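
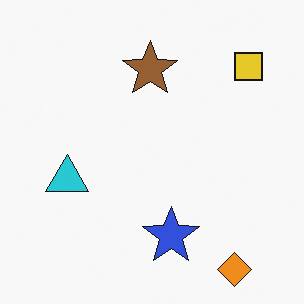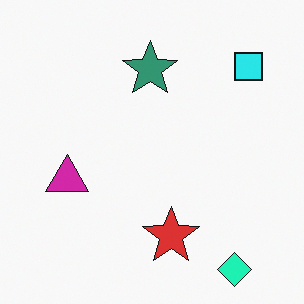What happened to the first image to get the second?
The image was hue-shifted by a moderate amount.

Every shape's color has rotated by the same amount around the hue wheel — a uniform hue shift.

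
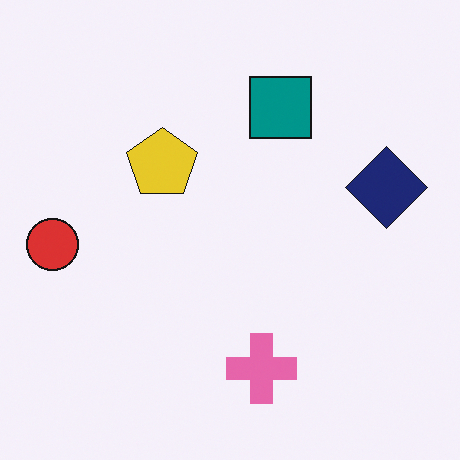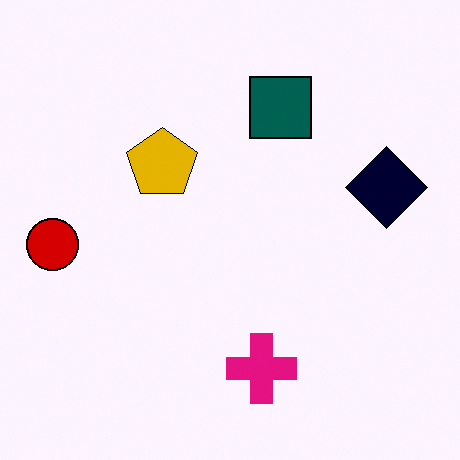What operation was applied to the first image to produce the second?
The transformation is: given much higher contrast.

Tones are pushed away from mid-grey across the whole image — a global contrast change.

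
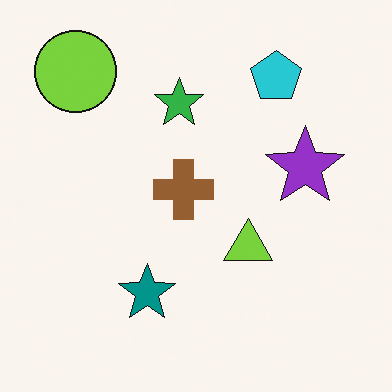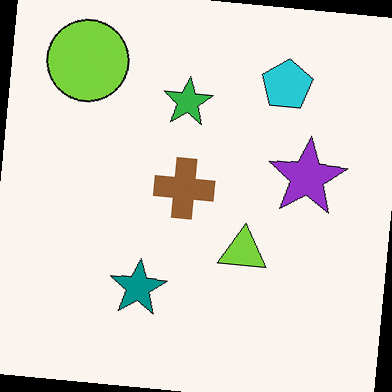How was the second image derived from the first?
This is the original image rotated clockwise by a small amount.

Every shape is tilted by the same angle and the image corners show triangular fill wedges — a whole-image rotation by a non-right angle.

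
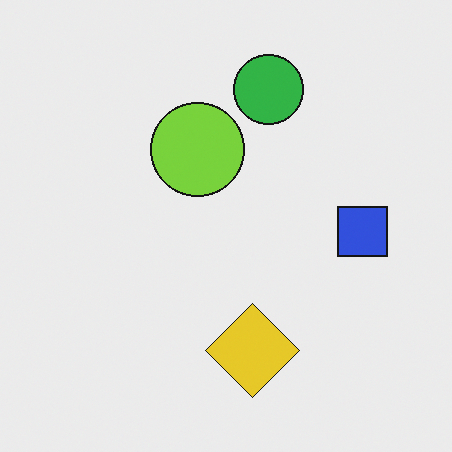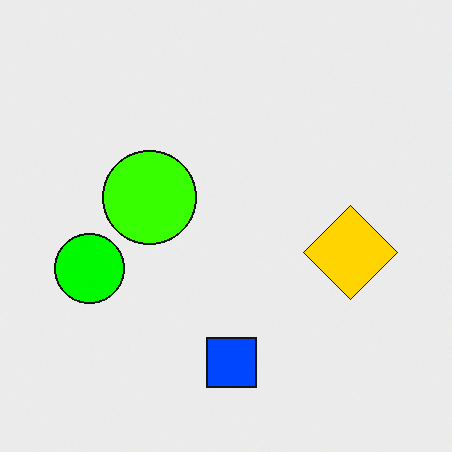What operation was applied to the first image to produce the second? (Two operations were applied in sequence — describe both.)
It was transposed (reflected across the top-left ↔ bottom-right diagonal), then made much more vivid (saturation change).

Shapes have swapped their row and column positions — what was in the top-right is now in the bottom-left — a diagonal reflection. All colors are more vivid — a global saturation change.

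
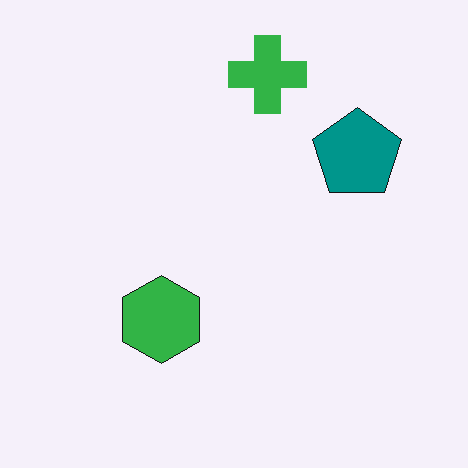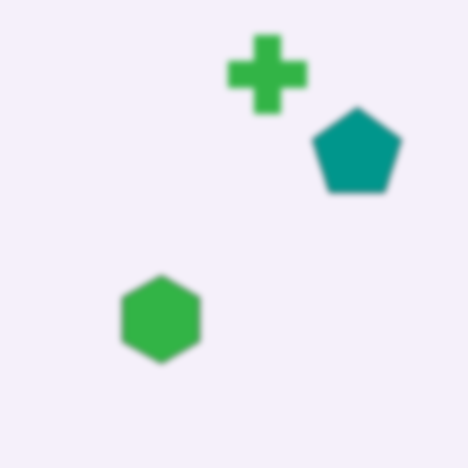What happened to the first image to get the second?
Moderately blurred.

Shape edges and outlines are uniformly softened across the whole image.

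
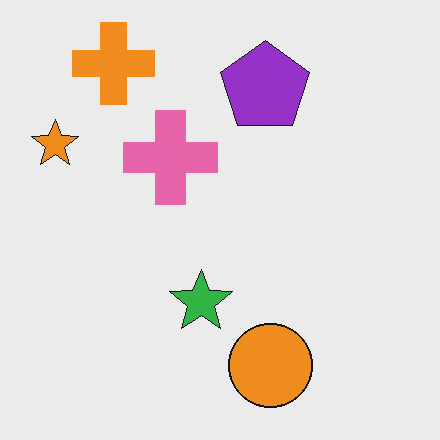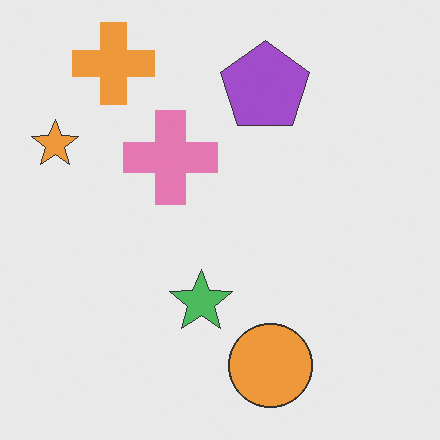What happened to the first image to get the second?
The second image is the first given slightly reduced contrast.

Tones are pushed toward mid-grey across the whole image — a global contrast change.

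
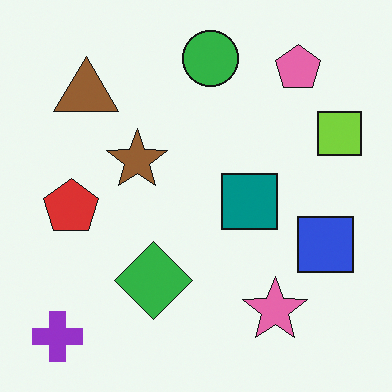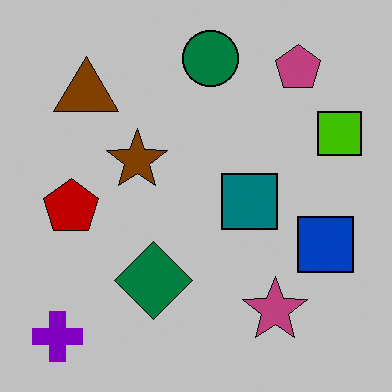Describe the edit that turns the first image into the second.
The transformation is: heavily posterized to just a handful of flat colors.

Each flat color has snapped to a coarser quantized level — most visibly, the near-white background has dropped to a flat grey.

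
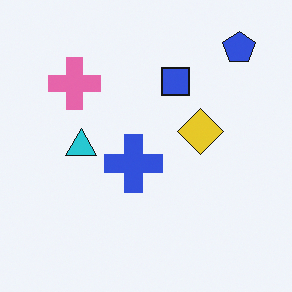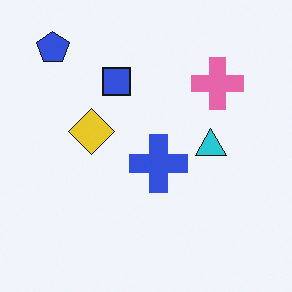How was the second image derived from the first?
Flipped horizontally (left ↔ right).

The blue pentagon is in the top-right of the first image and the top-left of the second — shapes on opposite sides of the vertical midline have swapped in a mirror flip.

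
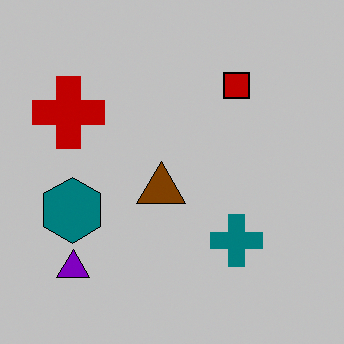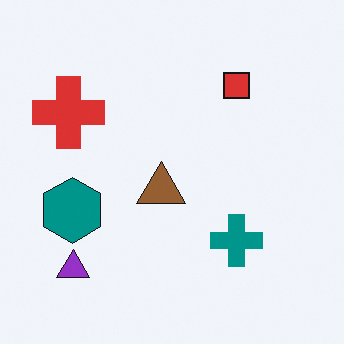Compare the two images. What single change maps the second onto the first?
It was aggressively posterized.

Each flat color has snapped to a coarser quantized level — most visibly, the near-white background has dropped to a flat grey.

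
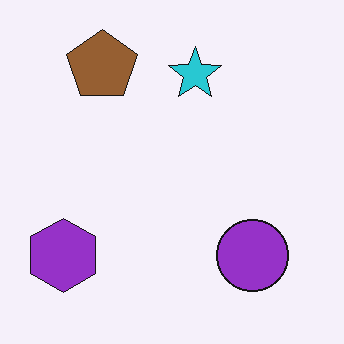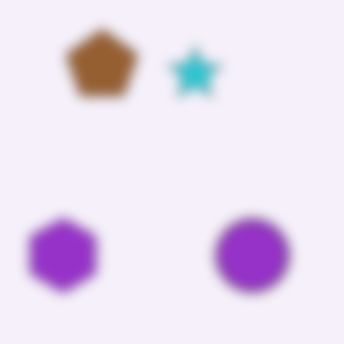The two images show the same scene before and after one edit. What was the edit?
Heavily blurred.

Shape edges and outlines are uniformly softened across the whole image.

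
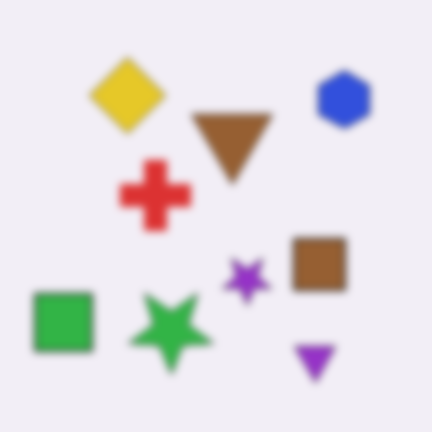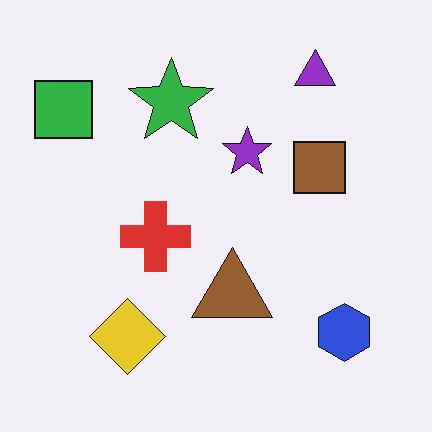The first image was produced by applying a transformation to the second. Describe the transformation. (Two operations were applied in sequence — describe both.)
The transformation is: flipped vertically (top ↔ bottom), then moderately blurred.

The purple triangle is in the top-right of the second image and the bottom-right of the first — shapes on opposite sides of the horizontal midline have swapped in a mirror flip. Shape edges and outlines are uniformly softened across the whole image.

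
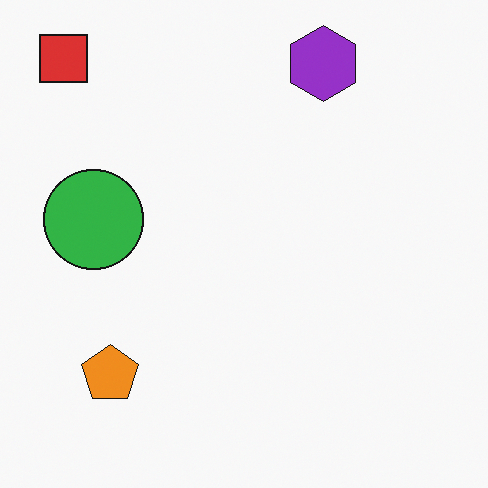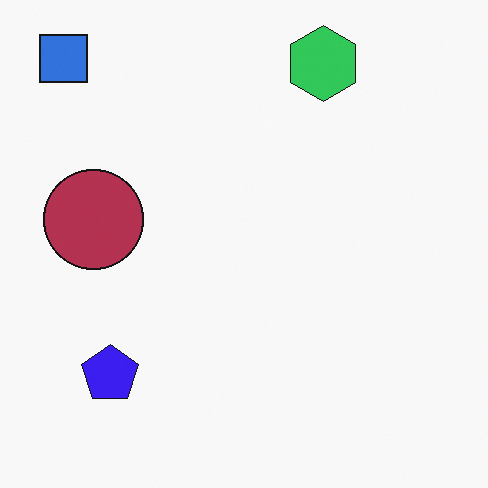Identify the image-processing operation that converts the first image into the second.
Hue-shifted through roughly half the color wheel.

Every shape's color has rotated by the same amount around the hue wheel — a uniform hue shift.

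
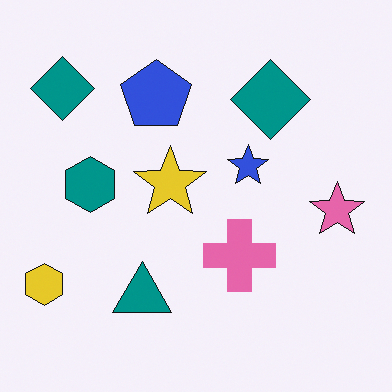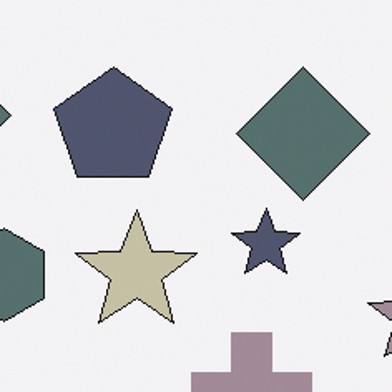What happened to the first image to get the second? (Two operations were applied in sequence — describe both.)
The second image is the first heavily desaturated, then cropped tightly and scaled back up.

All colors are more muted and greyish — a global saturation change. The visible shapes are larger and the field of view is narrower; shapes near the original edges may be partly or wholly outside the frame — a crop-and-rescale.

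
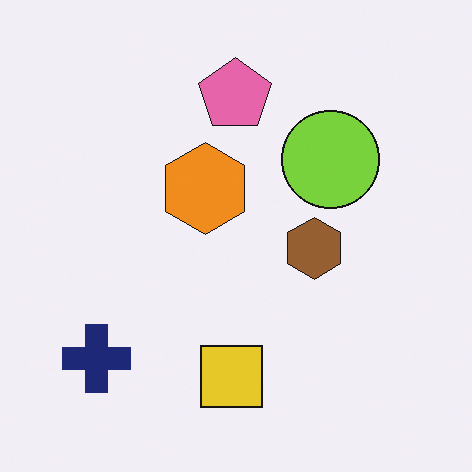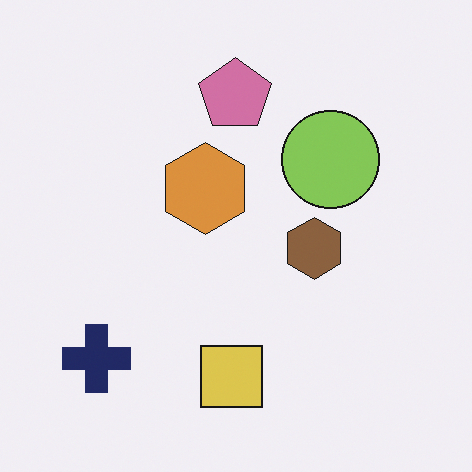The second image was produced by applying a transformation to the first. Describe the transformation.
This is the original image slightly desaturated.

All colors are more muted and greyish — a global saturation change.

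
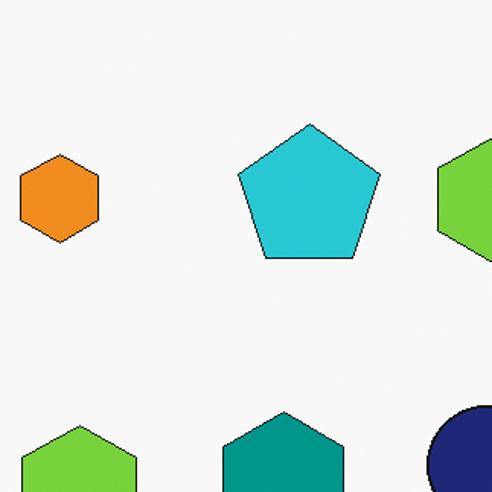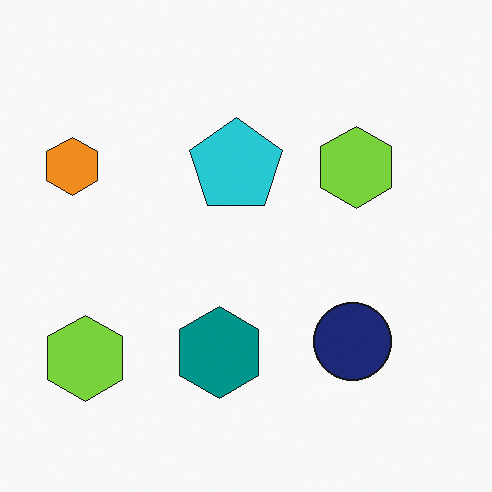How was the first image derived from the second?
It was cropped to a modestly smaller region and rescaled.

The visible shapes are larger and the field of view is narrower; shapes near the original edges may be partly or wholly outside the frame — a crop-and-rescale.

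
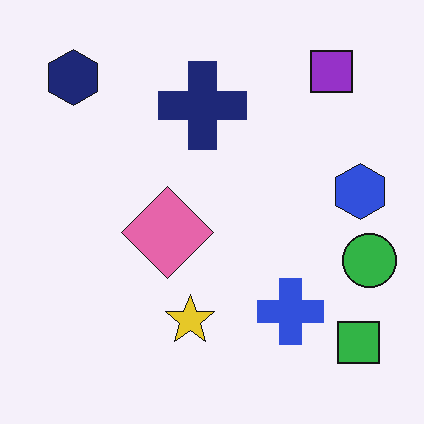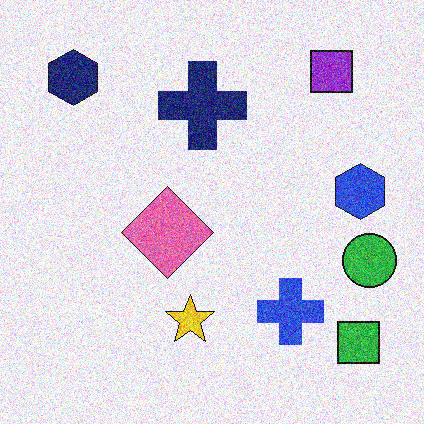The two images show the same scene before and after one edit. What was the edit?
This is the original image degraded with heavy additive noise.

Random speckle covers the whole image, including the flat background.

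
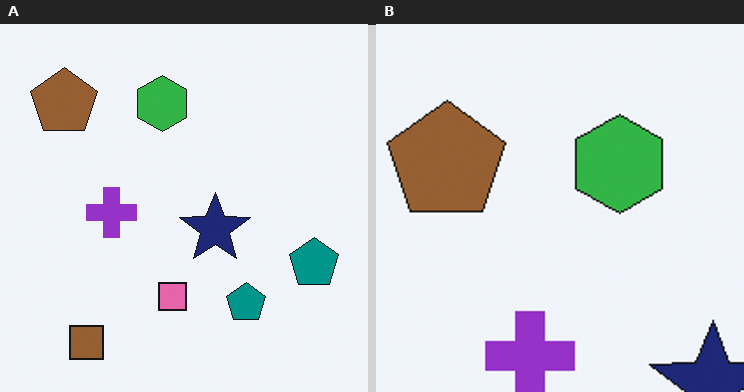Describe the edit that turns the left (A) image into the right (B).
Cropped tightly and scaled back up.

The visible shapes are larger and the field of view is narrower; shapes near the original edges may be partly or wholly outside the frame — a crop-and-rescale.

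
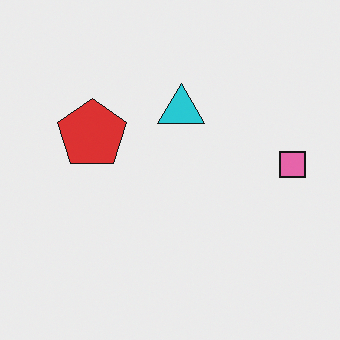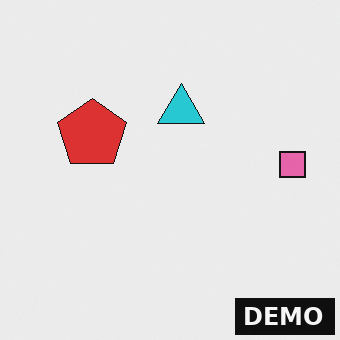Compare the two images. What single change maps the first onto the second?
The transformation is: watermarked with the text "DEMO" in the lower-right corner.

A dark label reading "DEMO" appears in the lower-right corner.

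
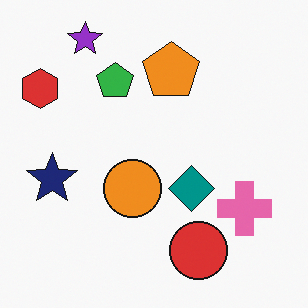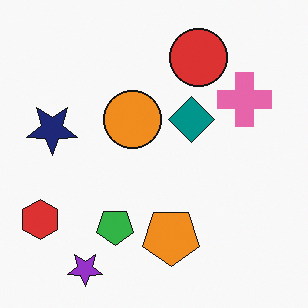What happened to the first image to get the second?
It was flipped vertically (top ↔ bottom).

The purple star is in the top-left of the first image and the bottom-left of the second — shapes on opposite sides of the horizontal midline have swapped in a mirror flip.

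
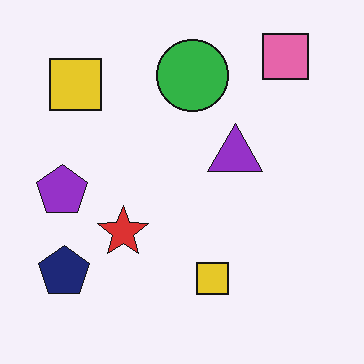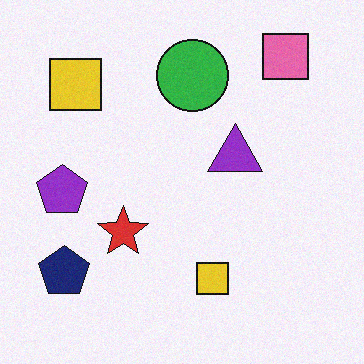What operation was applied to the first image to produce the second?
The transformation is: degraded with subtle gaussian noise.

Random speckle covers the whole image, including the flat background.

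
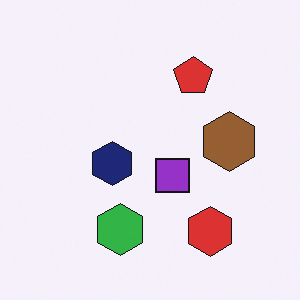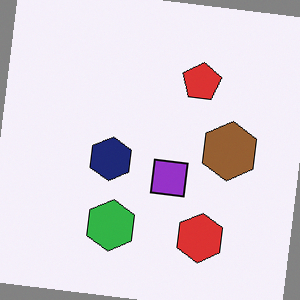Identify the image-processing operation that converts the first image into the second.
The second image is the first rotated clockwise by a small amount.

Every shape is tilted by the same angle and the image corners show triangular fill wedges — a whole-image rotation by a non-right angle.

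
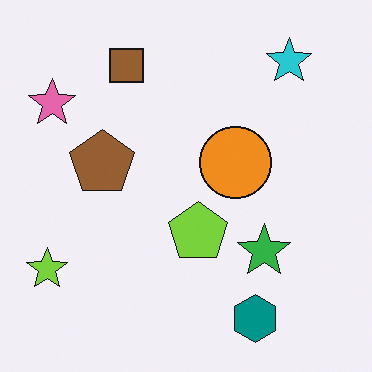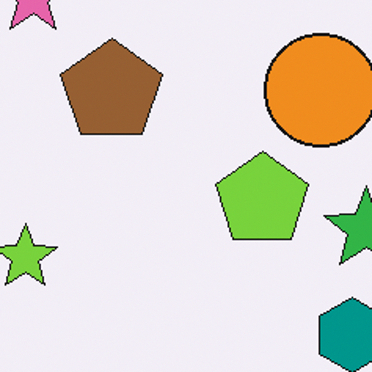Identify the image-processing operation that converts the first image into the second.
Cropped slightly and scaled back up.

The visible shapes are larger and the field of view is narrower; shapes near the original edges may be partly or wholly outside the frame — a crop-and-rescale.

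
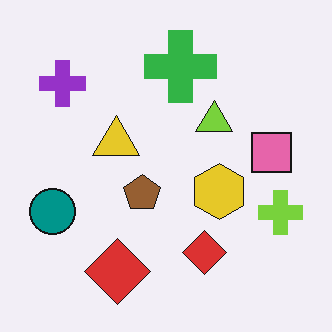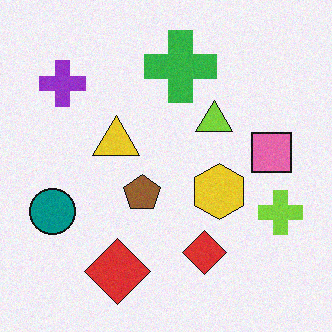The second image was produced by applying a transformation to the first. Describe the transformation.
Degraded with subtle gaussian noise.

Random speckle covers the whole image, including the flat background.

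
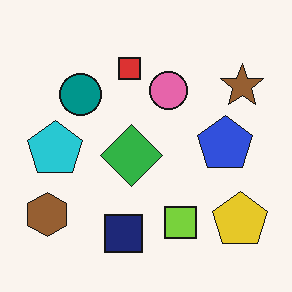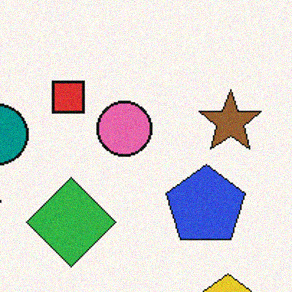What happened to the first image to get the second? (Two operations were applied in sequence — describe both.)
The transformation is: cropped slightly and scaled back up, then degraded with subtle gaussian noise.

The visible shapes are larger and the field of view is narrower; shapes near the original edges may be partly or wholly outside the frame — a crop-and-rescale. Random speckle covers the whole image, including the flat background.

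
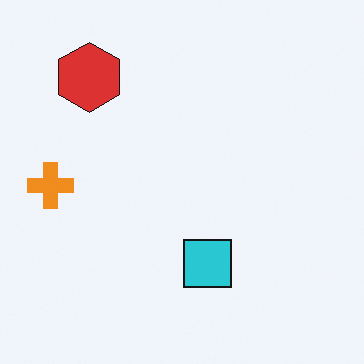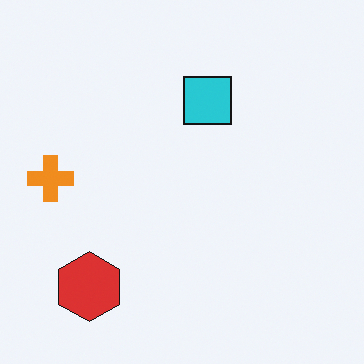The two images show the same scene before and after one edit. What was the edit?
The image was flipped vertically (top ↔ bottom).

The red hexagon is in the top-left of the first image and the bottom-left of the second — shapes on opposite sides of the horizontal midline have swapped in a mirror flip.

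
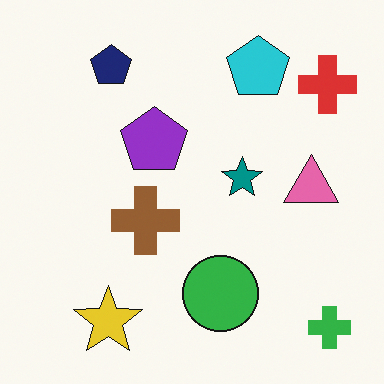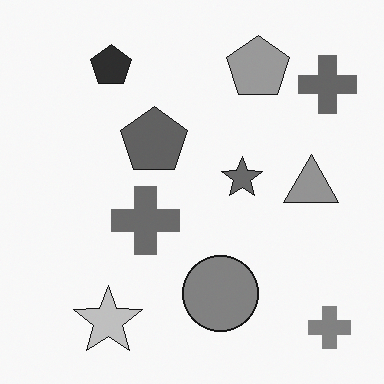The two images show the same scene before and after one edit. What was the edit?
This is the original image converted to grayscale.

All color is removed — every shape is now a shade of grey.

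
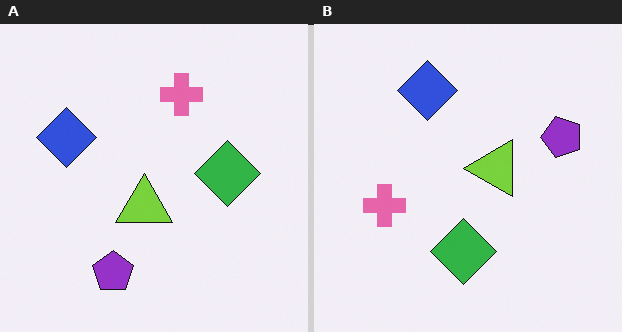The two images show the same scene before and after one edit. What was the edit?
The transformation is: transposed (reflected across the top-left ↔ bottom-right diagonal).

Shapes have swapped their row and column positions — what was in the top-right is now in the bottom-left — a diagonal reflection.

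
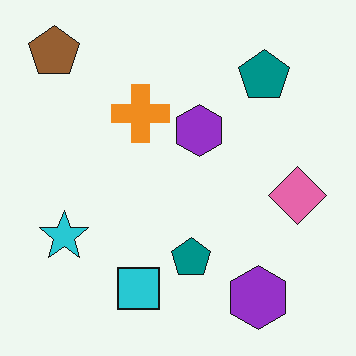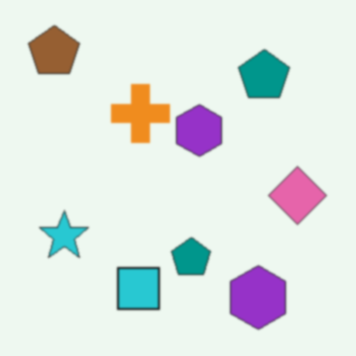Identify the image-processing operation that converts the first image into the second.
It was lightly blurred.

Shape edges and outlines are uniformly softened across the whole image.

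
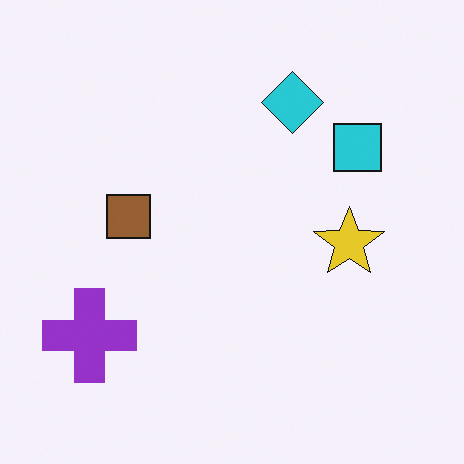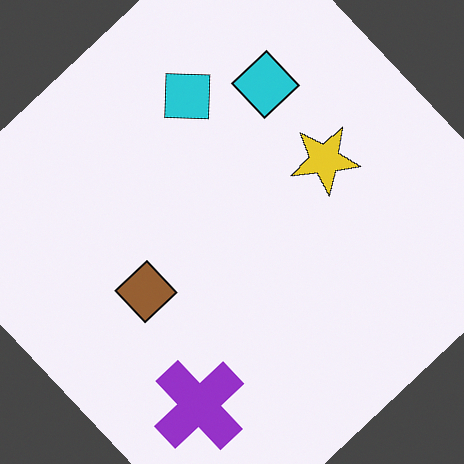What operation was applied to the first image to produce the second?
The second image is the first rotated counter-clockwise by a large amount — several tens of degrees.

Every shape is tilted by the same angle and the image corners show triangular fill wedges — a whole-image rotation by a non-right angle.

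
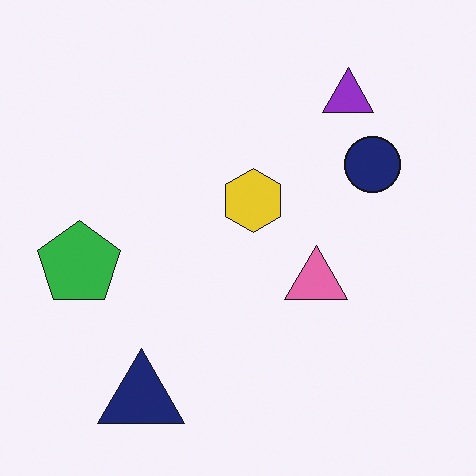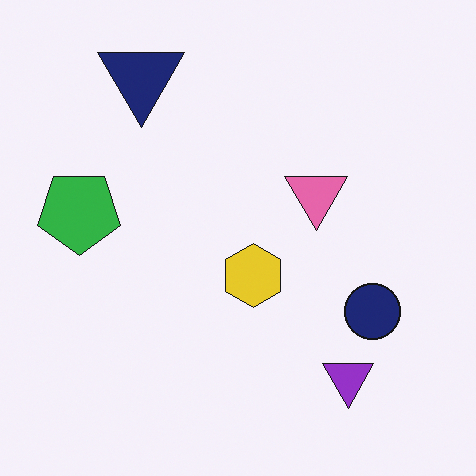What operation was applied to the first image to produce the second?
It was flipped vertically (top ↔ bottom).

The navy triangle is in the bottom-left of the first image and the top-left of the second — shapes on opposite sides of the horizontal midline have swapped in a mirror flip.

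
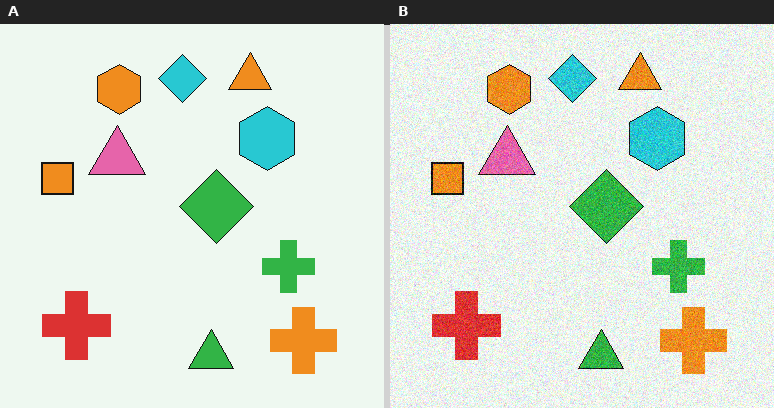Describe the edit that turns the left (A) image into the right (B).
It was degraded with moderate additive noise.

Random speckle covers the whole image, including the flat background.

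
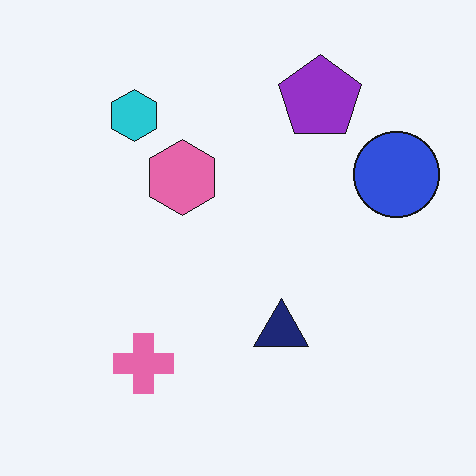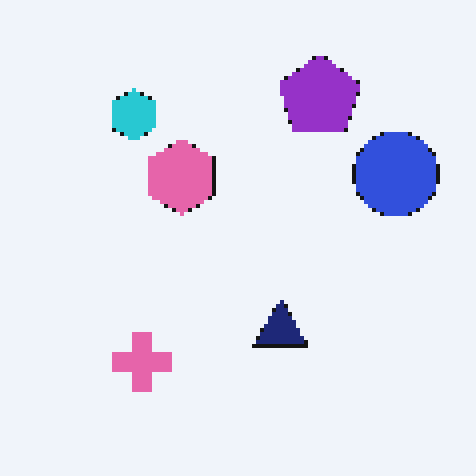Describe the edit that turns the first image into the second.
The image was lightly pixelated (a mild mosaic effect).

Shapes are reduced to large square blocks; fine edges and outlines are lost — a downscale-then-upscale (mosaic) effect.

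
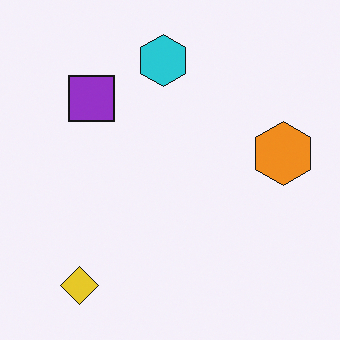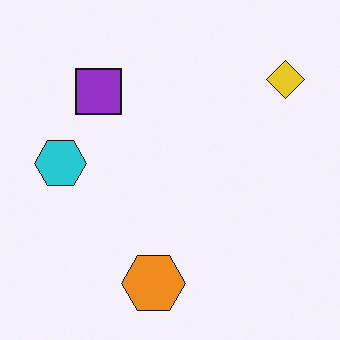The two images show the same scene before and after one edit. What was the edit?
Transposed (reflected across the top-left ↔ bottom-right diagonal).

Shapes have swapped their row and column positions — what was in the top-right is now in the bottom-left — a diagonal reflection.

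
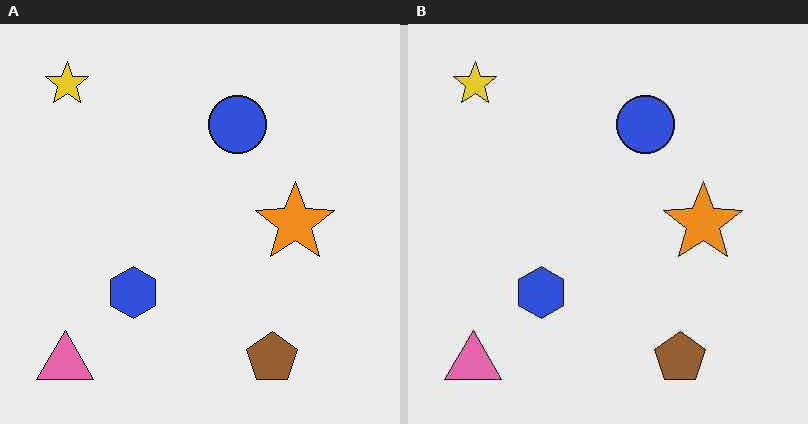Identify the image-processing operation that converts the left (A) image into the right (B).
This is the original image JPEG-compressed with visible artifacts.

Blocky 8×8 compression artifacts appear around shape edges and the flat background shows ringing — characteristic JPEG degradation.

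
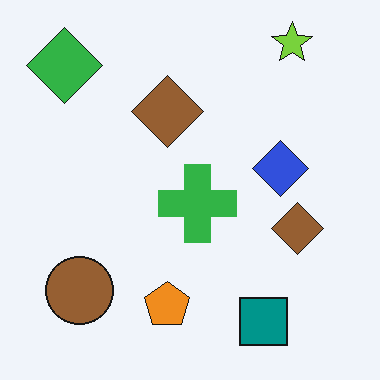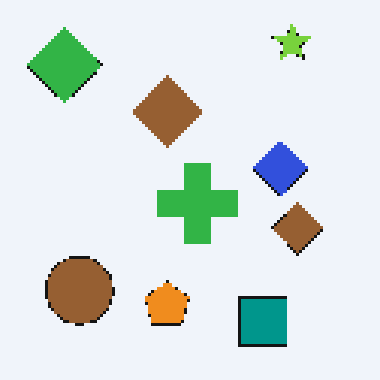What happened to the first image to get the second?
It was mildly pixelated.

Shapes are reduced to large square blocks; fine edges and outlines are lost — a downscale-then-upscale (mosaic) effect.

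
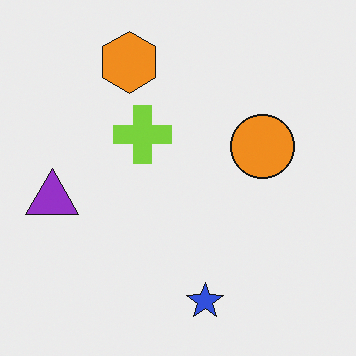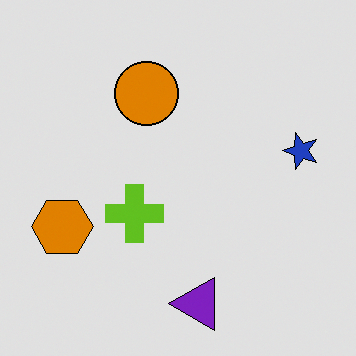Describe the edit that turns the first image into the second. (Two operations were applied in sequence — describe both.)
The second image is the first rotated 90° counter-clockwise, then moderately posterized.

The purple triangle sits in the left of the first image and the bottom of the second — consistent with a whole-image 90° counter-clockwise rotation. Each flat color has snapped to a coarser quantized level — most visibly, the near-white background has dropped to a flat grey.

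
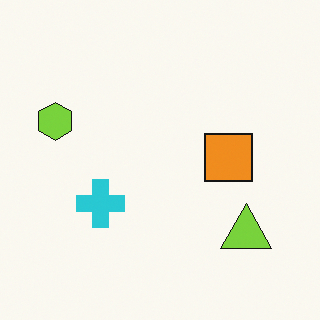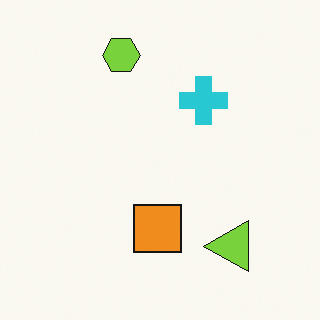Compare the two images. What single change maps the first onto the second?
The image was transposed (reflected across the top-left ↔ bottom-right diagonal).

Shapes have swapped their row and column positions — what was in the top-right is now in the bottom-left — a diagonal reflection.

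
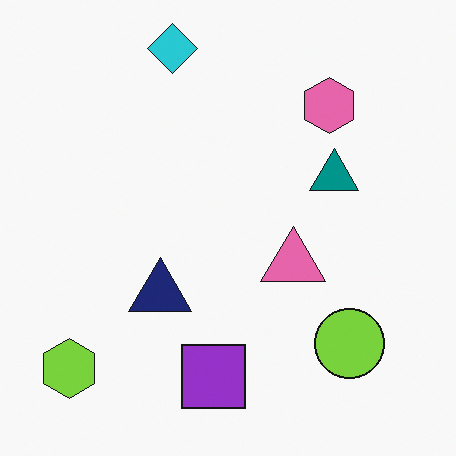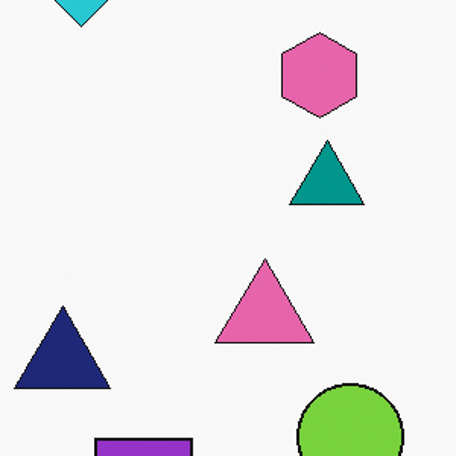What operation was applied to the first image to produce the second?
Cropped slightly and scaled back up.

The visible shapes are larger and the field of view is narrower; shapes near the original edges may be partly or wholly outside the frame — a crop-and-rescale.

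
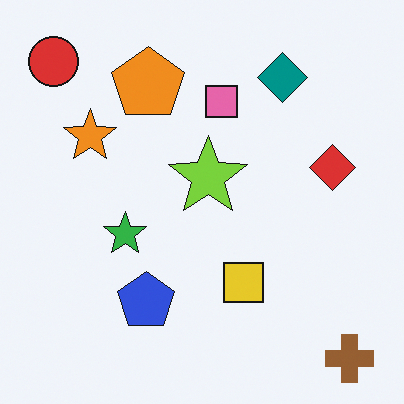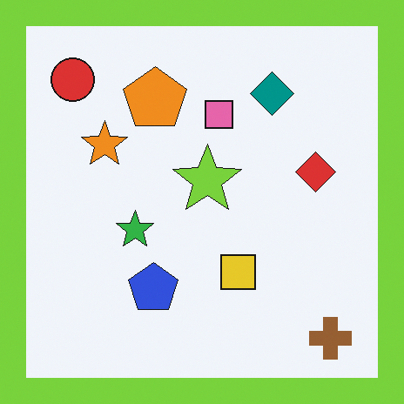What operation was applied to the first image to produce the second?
The image was framed with a lime border.

A solid lime frame runs around the edge of the second image, with the content slightly shrunk inside it.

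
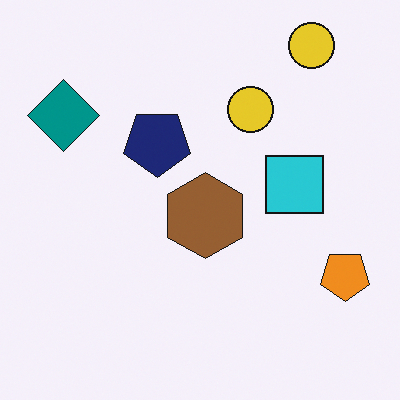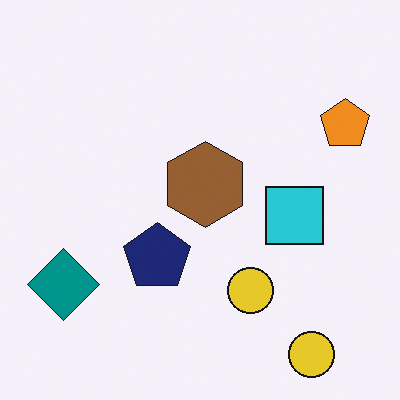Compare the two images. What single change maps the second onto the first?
This is the original image flipped vertically (top ↔ bottom).

The teal diamond is in the bottom-left of the second image and the top-left of the first — shapes on opposite sides of the horizontal midline have swapped in a mirror flip.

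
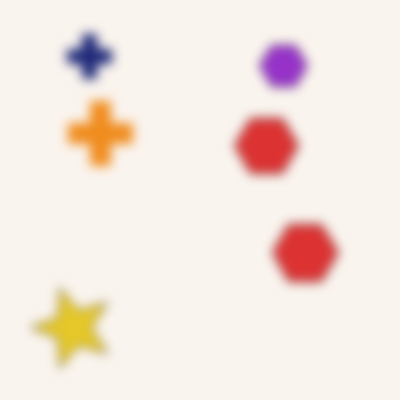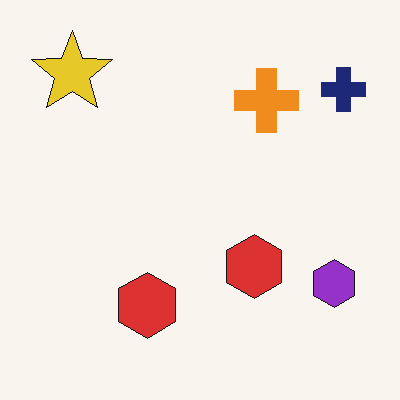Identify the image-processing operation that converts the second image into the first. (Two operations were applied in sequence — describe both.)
The first image is the second rotated 90° counter-clockwise, then heavily blurred.

The navy cross sits in the top-right of the second image and the top-left of the first — consistent with a whole-image 90° counter-clockwise rotation. Shape edges and outlines are uniformly softened across the whole image.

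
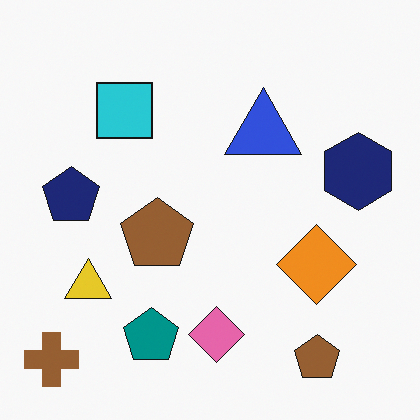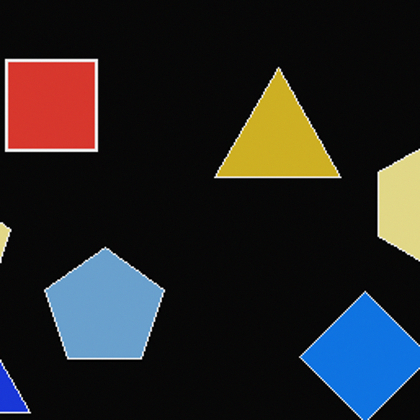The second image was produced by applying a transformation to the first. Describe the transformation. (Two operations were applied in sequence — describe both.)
This is the original image cropped to a noticeably smaller region and rescaled, then color-inverted (negative).

The visible shapes are larger and the field of view is narrower; shapes near the original edges may be partly or wholly outside the frame — a crop-and-rescale. The light background has become dark and every shape's color is its complement — a photographic negative.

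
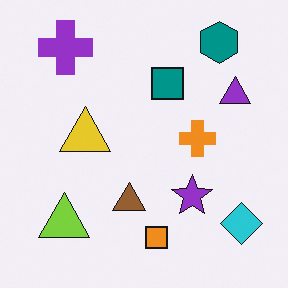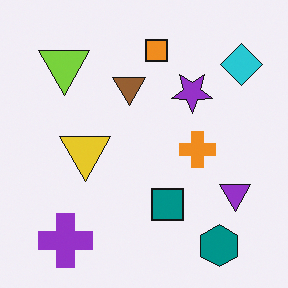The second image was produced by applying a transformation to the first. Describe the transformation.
The image was flipped vertically (top ↔ bottom).

The teal hexagon is in the top-right of the first image and the bottom-right of the second — shapes on opposite sides of the horizontal midline have swapped in a mirror flip.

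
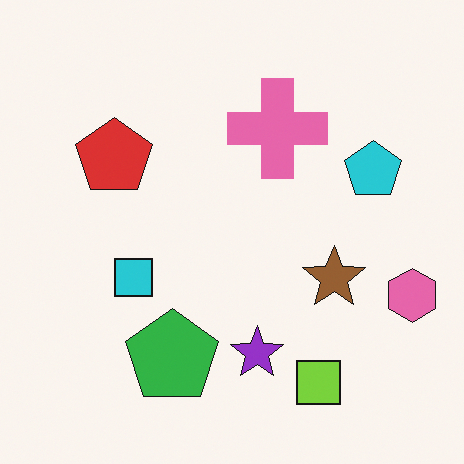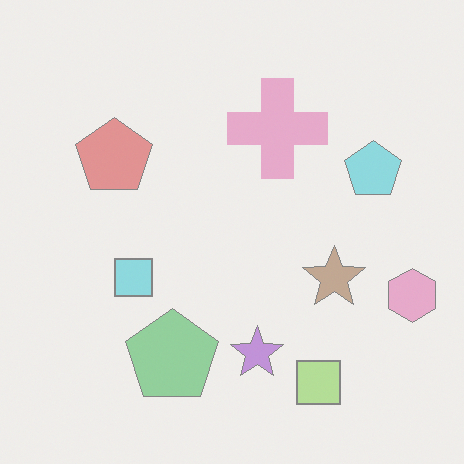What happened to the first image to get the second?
The second image is the first washed out (contrast reduced).

Tones are pushed toward mid-grey across the whole image — a global contrast change.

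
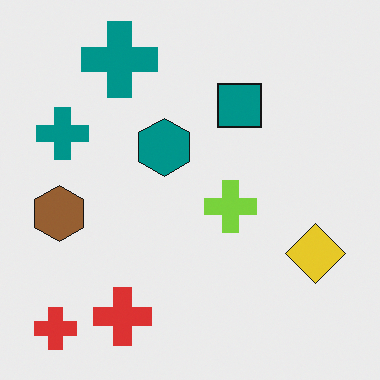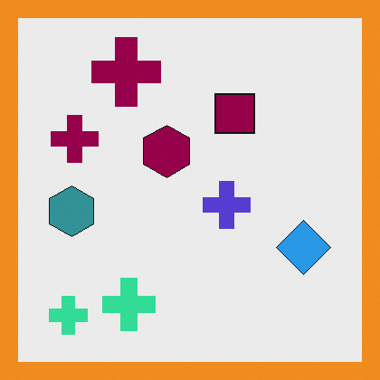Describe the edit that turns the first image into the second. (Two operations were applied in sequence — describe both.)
The transformation is: hue-shifted by a moderate amount, then framed with a orange border.

Every shape's color has rotated by the same amount around the hue wheel — a uniform hue shift. A solid orange frame runs around the edge of the second image, with the content slightly shrunk inside it.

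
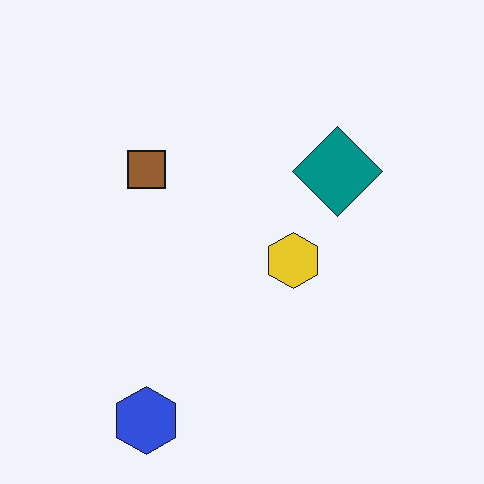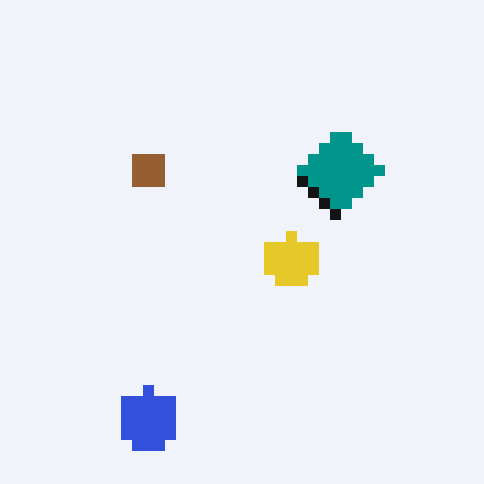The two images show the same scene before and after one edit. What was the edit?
This is the original image coarsely pixelated.

Shapes are reduced to large square blocks; fine edges and outlines are lost — a downscale-then-upscale (mosaic) effect.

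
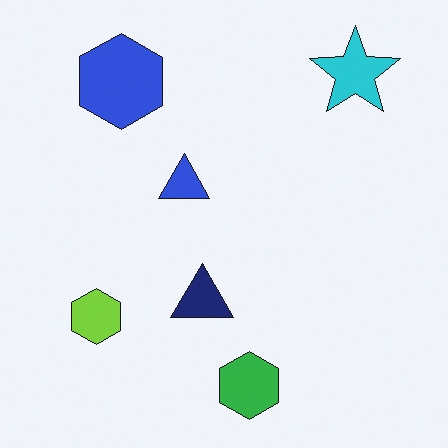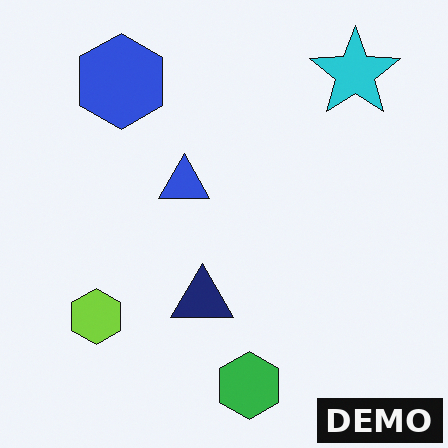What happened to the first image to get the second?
The second image is the first watermarked with the text "DEMO" in the lower-right corner.

A dark label reading "DEMO" appears in the lower-right corner.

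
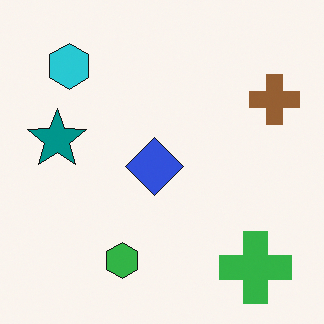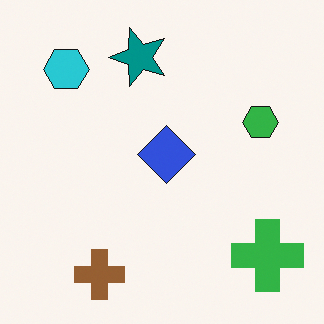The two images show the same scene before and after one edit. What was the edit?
This is the original image transposed (reflected across the top-left ↔ bottom-right diagonal).

Shapes have swapped their row and column positions — what was in the top-right is now in the bottom-left — a diagonal reflection.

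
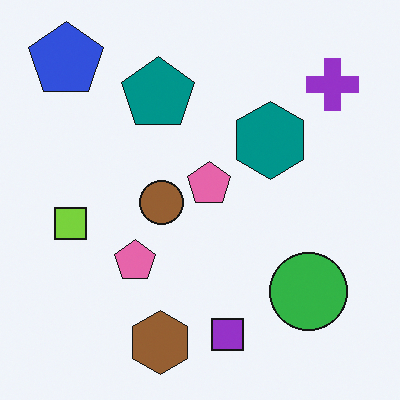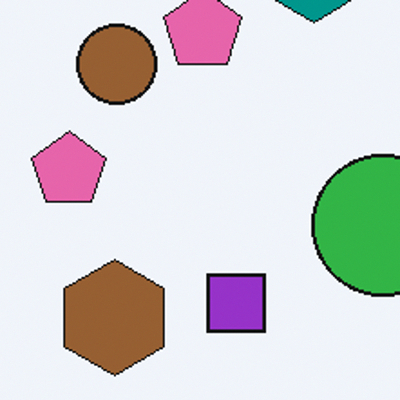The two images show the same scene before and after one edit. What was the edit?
The second image is the first cropped to a noticeably smaller region and rescaled.

The visible shapes are larger and the field of view is narrower; shapes near the original edges may be partly or wholly outside the frame — a crop-and-rescale.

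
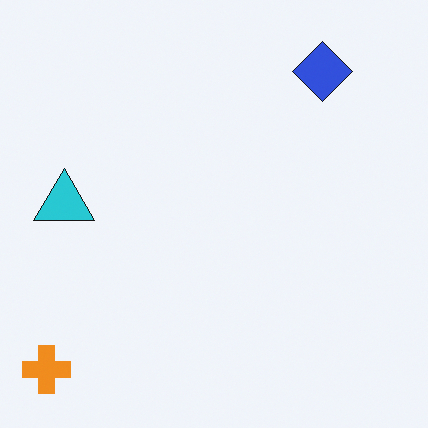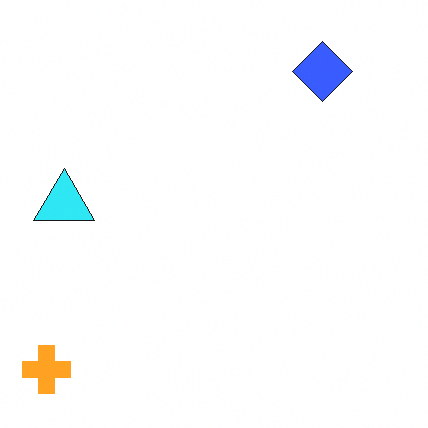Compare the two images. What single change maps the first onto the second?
The transformation is: brightened a little.

Every pixel — background and shapes alike — is uniformly brightened.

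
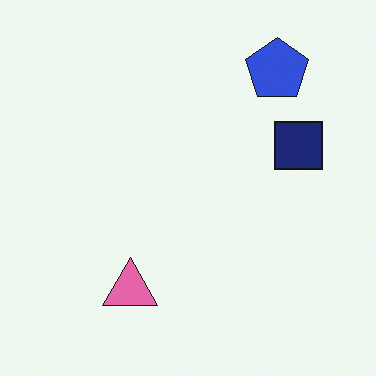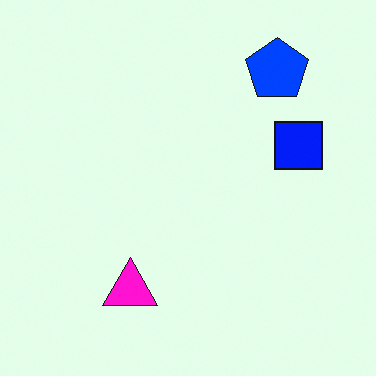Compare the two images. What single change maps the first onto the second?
Made much more vivid (saturation change).

All colors are more vivid — a global saturation change.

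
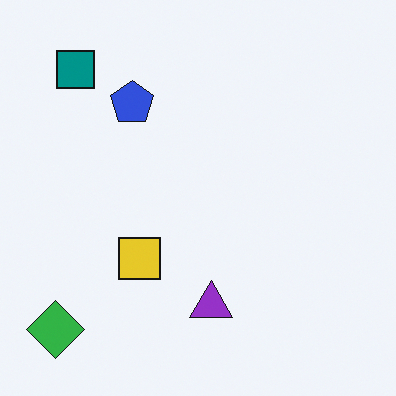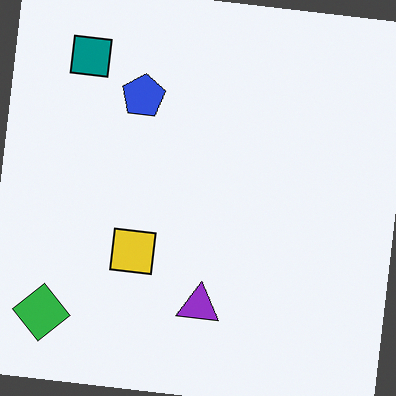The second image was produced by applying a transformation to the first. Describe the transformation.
The transformation is: rotated clockwise by a few degrees.

Every shape is tilted by the same angle and the image corners show triangular fill wedges — a whole-image rotation by a non-right angle.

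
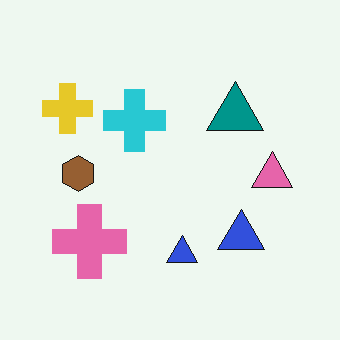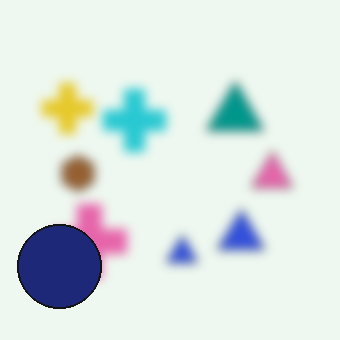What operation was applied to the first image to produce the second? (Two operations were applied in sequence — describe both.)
This is the original image strongly gaussian-blurred, then overlaid with an additional navy circle.

Shape edges and outlines are uniformly softened across the whole image. A navy circle appears in the second image that is absent from the first.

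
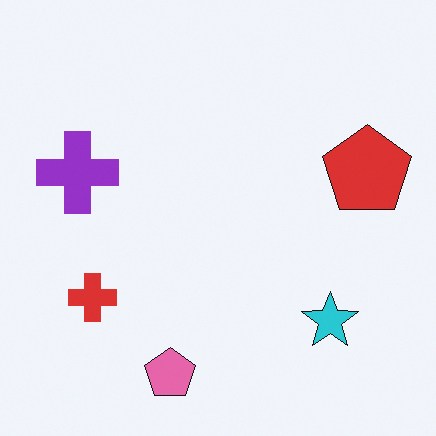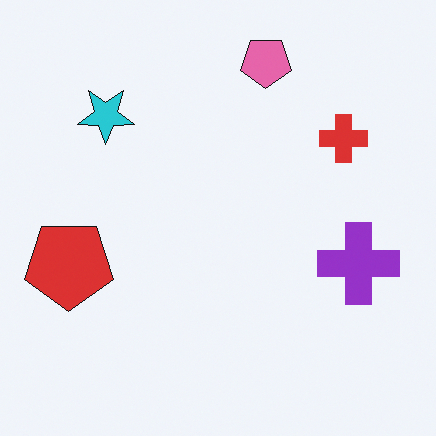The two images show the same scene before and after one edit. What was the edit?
The transformation is: rotated 180°.

The pink pentagon sits in the bottom of the first image and the top of the second — consistent with a whole-image 180° rotation.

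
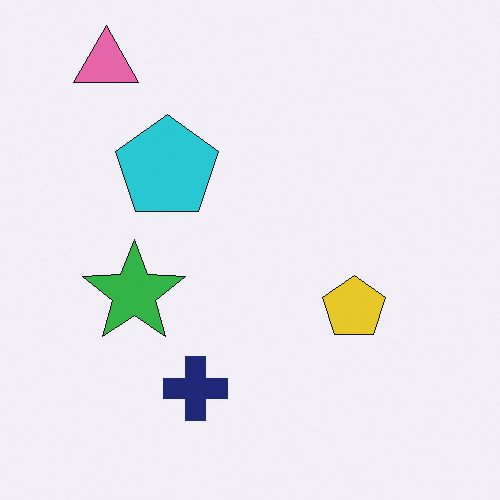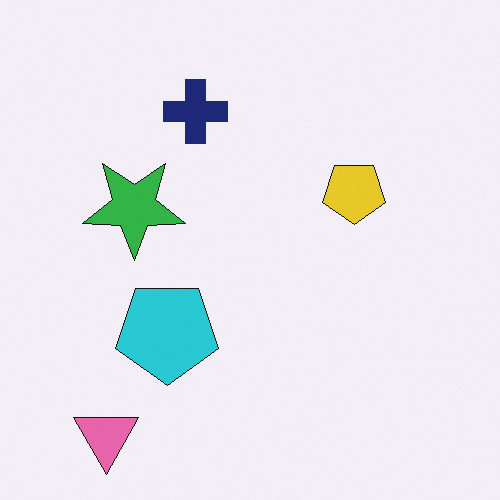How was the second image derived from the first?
Flipped vertically (top ↔ bottom).

The pink triangle is in the top-left of the first image and the bottom-left of the second — shapes on opposite sides of the horizontal midline have swapped in a mirror flip.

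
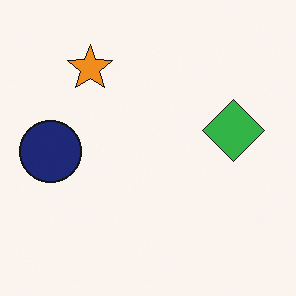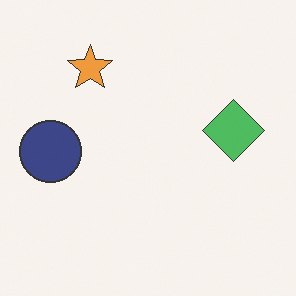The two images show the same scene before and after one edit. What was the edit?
Given slightly reduced contrast.

Tones are pushed toward mid-grey across the whole image — a global contrast change.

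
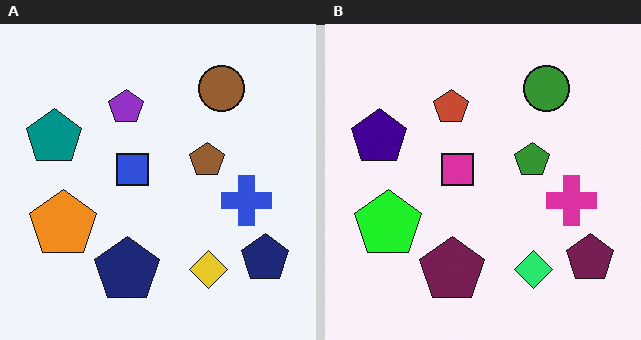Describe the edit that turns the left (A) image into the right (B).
The right (B) image is the left (A) hue-shifted through roughly a third of the color wheel.

Every shape's color has rotated by the same amount around the hue wheel — a uniform hue shift.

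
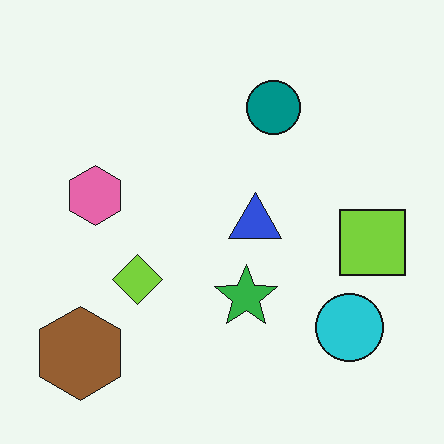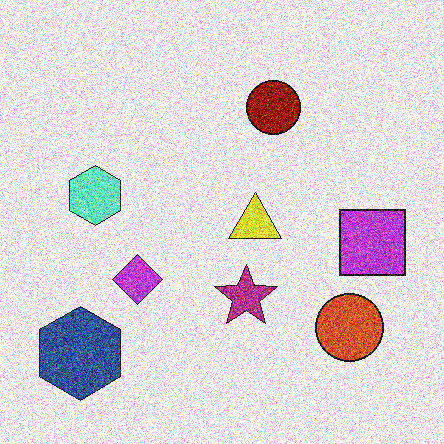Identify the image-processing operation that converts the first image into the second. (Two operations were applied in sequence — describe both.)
It was hue-shifted by a large amount, then degraded with heavy additive noise.

Every shape's color has rotated by the same amount around the hue wheel — a uniform hue shift. Random speckle covers the whole image, including the flat background.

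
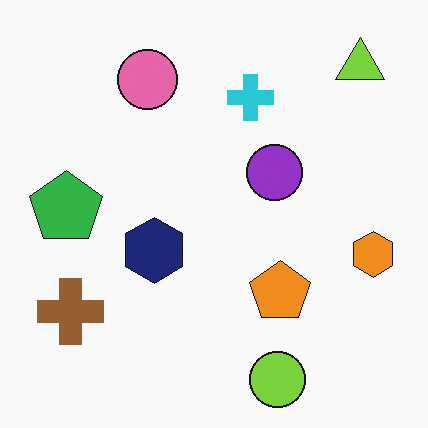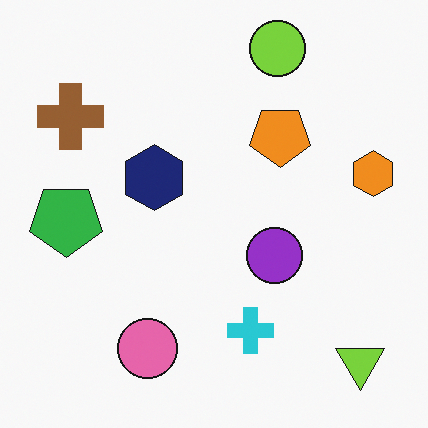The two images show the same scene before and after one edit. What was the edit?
This is the original image flipped vertically (top ↔ bottom).

The lime circle is in the bottom of the first image and the top of the second — shapes on opposite sides of the horizontal midline have swapped in a mirror flip.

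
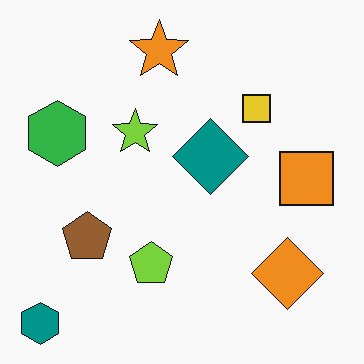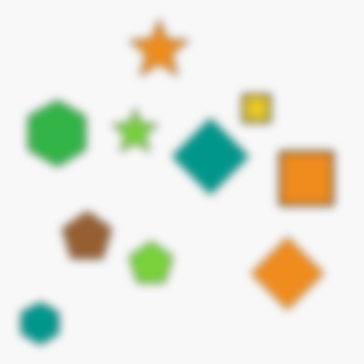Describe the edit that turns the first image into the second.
This is the original image noticeably gaussian-blurred.

Shape edges and outlines are uniformly softened across the whole image.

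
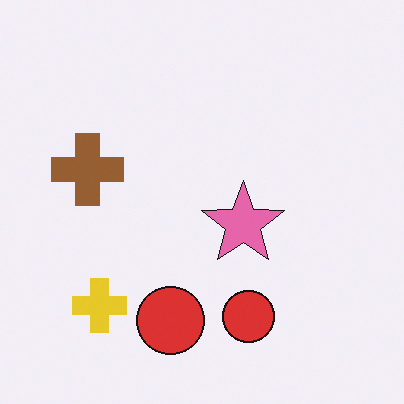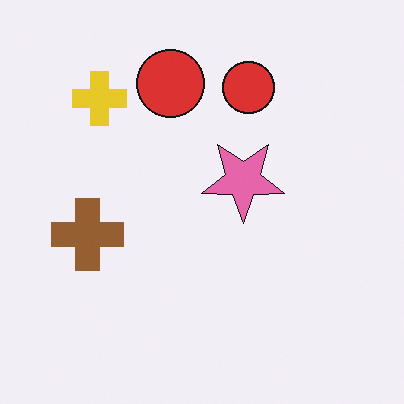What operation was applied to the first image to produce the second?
It was flipped vertically (top ↔ bottom).

The yellow cross is in the bottom-left of the first image and the top-left of the second — shapes on opposite sides of the horizontal midline have swapped in a mirror flip.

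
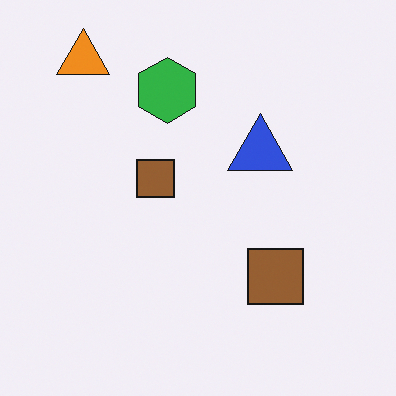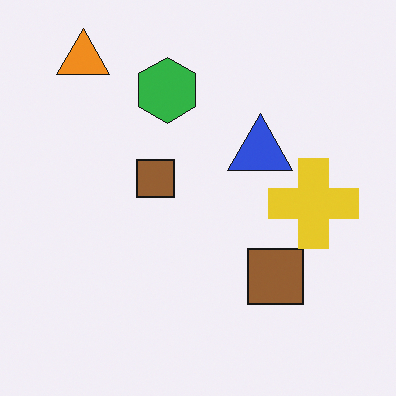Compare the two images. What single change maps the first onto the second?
It was overlaid with an additional yellow cross.

A yellow cross appears in the second image that is absent from the first.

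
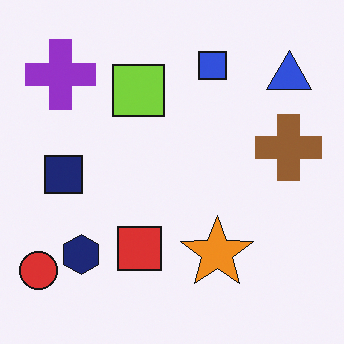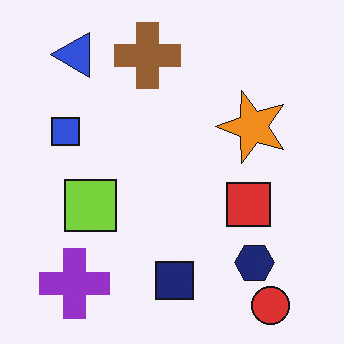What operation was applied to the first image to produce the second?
This is the original image rotated 90° counter-clockwise.

The red circle sits in the bottom-left of the first image and the bottom-right of the second — consistent with a whole-image 90° counter-clockwise rotation.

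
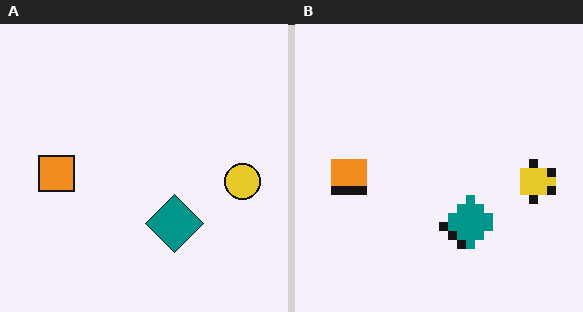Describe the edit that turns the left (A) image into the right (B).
Coarsely pixelated.

Shapes are reduced to large square blocks; fine edges and outlines are lost — a downscale-then-upscale (mosaic) effect.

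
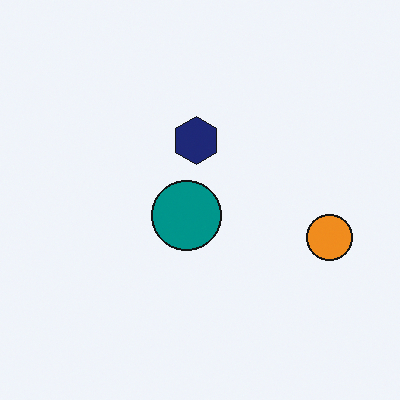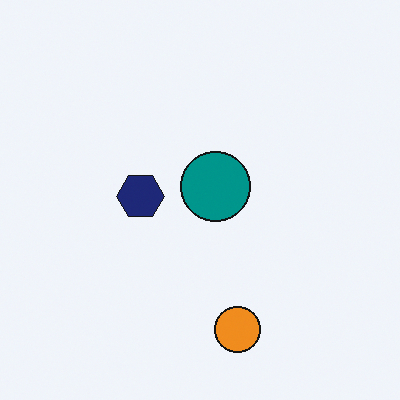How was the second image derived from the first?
This is the original image transposed (reflected across the top-left ↔ bottom-right diagonal).

Shapes have swapped their row and column positions — what was in the top-right is now in the bottom-left — a diagonal reflection.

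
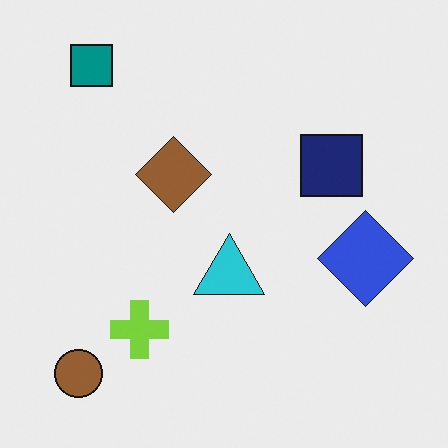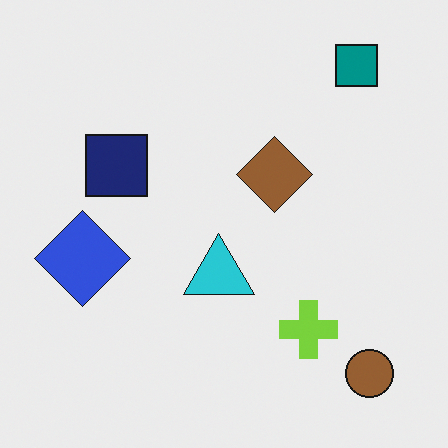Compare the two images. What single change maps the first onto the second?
This is the original image flipped horizontally (left ↔ right).

The brown circle is in the bottom-left of the first image and the bottom-right of the second — shapes on opposite sides of the vertical midline have swapped in a mirror flip.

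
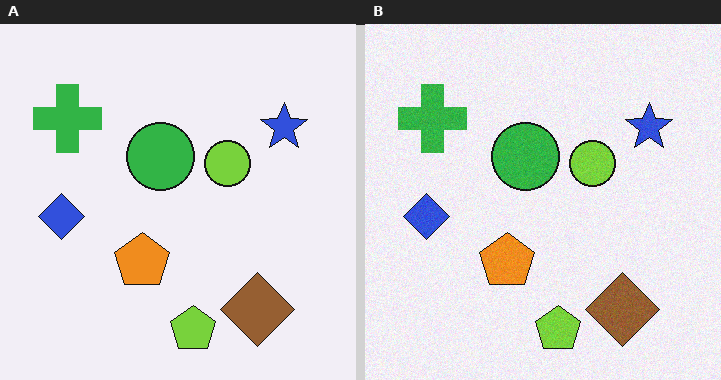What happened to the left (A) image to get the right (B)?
The transformation is: degraded with subtle gaussian noise.

Random speckle covers the whole image, including the flat background.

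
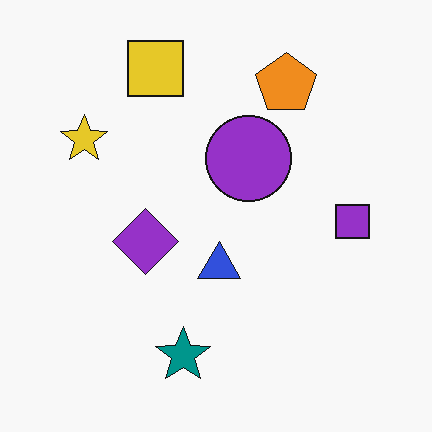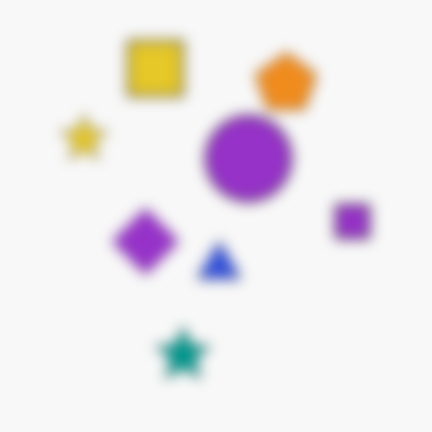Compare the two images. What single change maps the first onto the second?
The image was heavily blurred.

Shape edges and outlines are uniformly softened across the whole image.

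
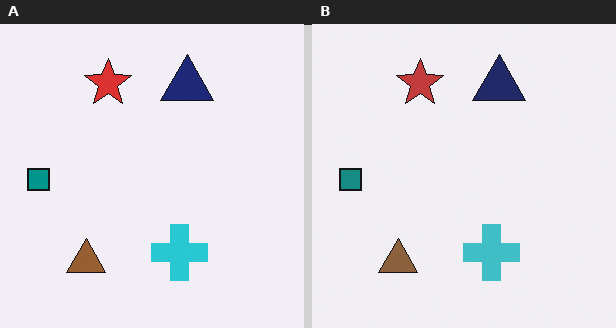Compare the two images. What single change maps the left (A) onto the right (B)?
The transformation is: slightly desaturated.

All colors are more muted and greyish — a global saturation change.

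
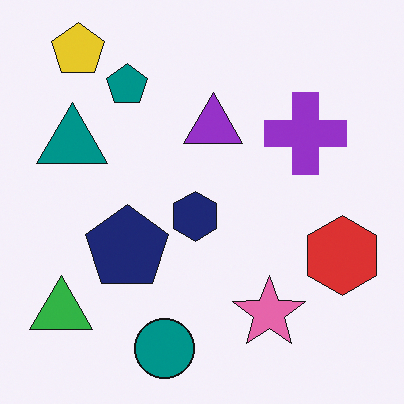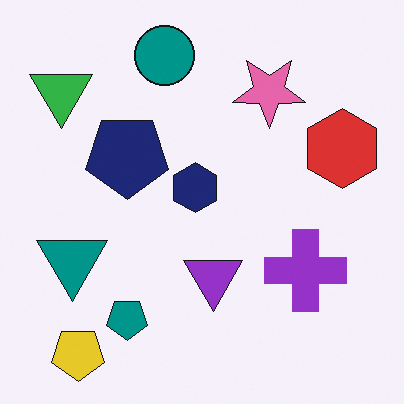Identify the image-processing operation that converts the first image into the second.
It was flipped vertically (top ↔ bottom).

The yellow pentagon is in the top-left of the first image and the bottom-left of the second — shapes on opposite sides of the horizontal midline have swapped in a mirror flip.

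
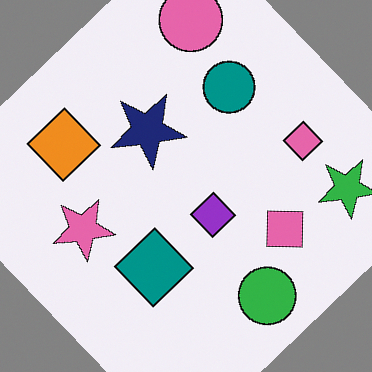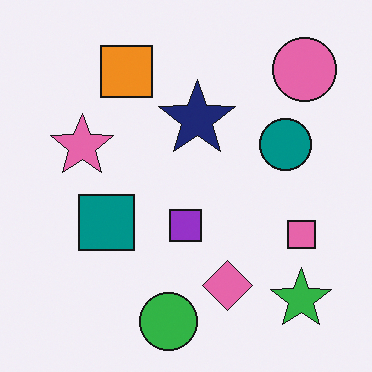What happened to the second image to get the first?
Rotated counter-clockwise by a large amount — several tens of degrees.

Every shape is tilted by the same angle and the image corners show triangular fill wedges — a whole-image rotation by a non-right angle.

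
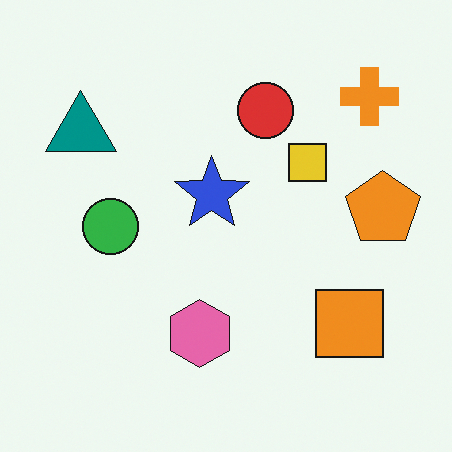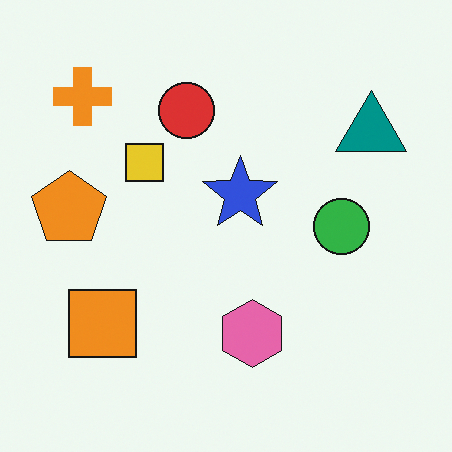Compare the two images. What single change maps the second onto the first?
Flipped horizontally (left ↔ right).

The orange pentagon is in the left of the second image and the right of the first — shapes on opposite sides of the vertical midline have swapped in a mirror flip.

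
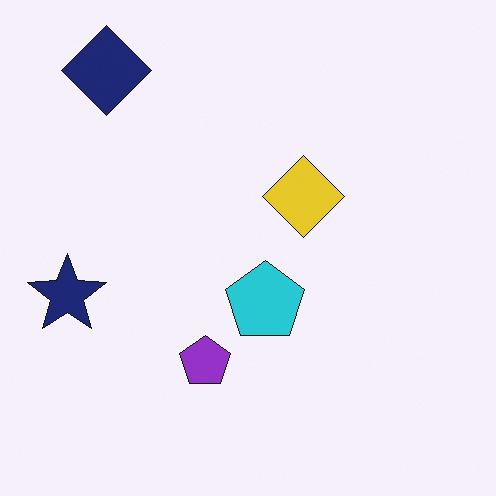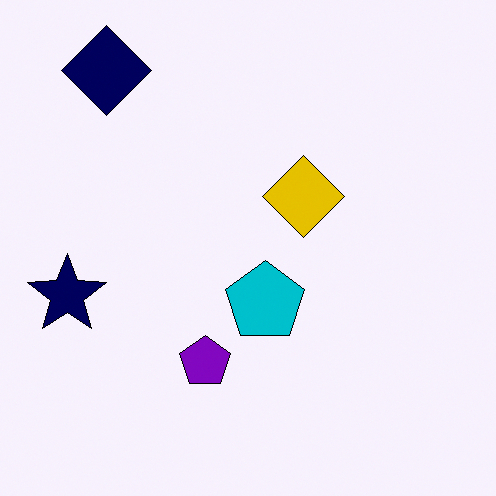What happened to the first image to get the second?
The second image is the first given slightly increased contrast.

Tones are pushed away from mid-grey across the whole image — a global contrast change.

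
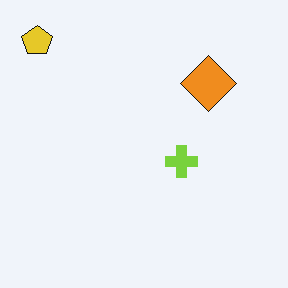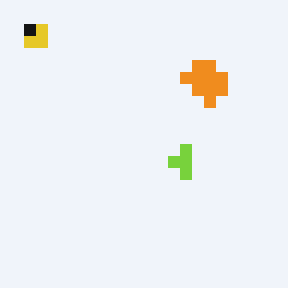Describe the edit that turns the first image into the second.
This is the original image coarsely pixelated.

Shapes are reduced to large square blocks; fine edges and outlines are lost — a downscale-then-upscale (mosaic) effect.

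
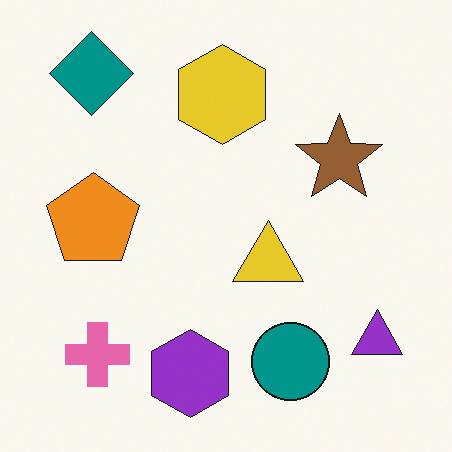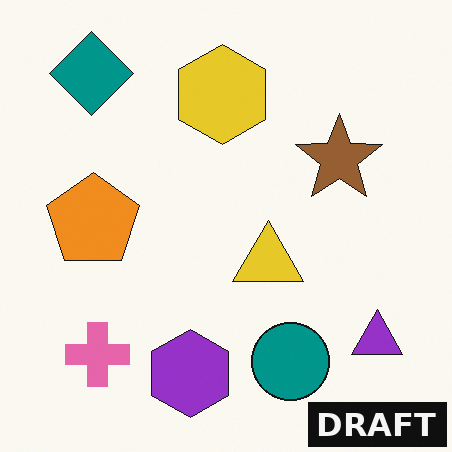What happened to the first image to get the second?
This is the original image watermarked with the text "DRAFT" in the lower-right corner.

A dark label reading "DRAFT" appears in the lower-right corner.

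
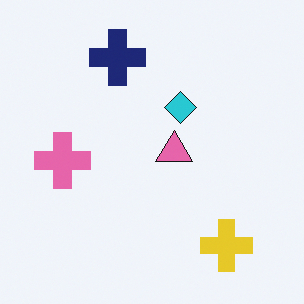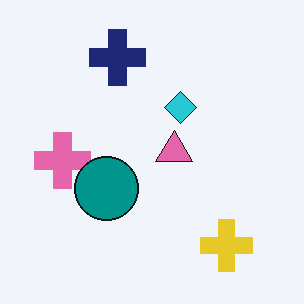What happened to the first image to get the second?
It was overlaid with an additional teal circle.

A teal circle appears in the second image that is absent from the first.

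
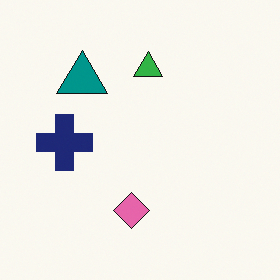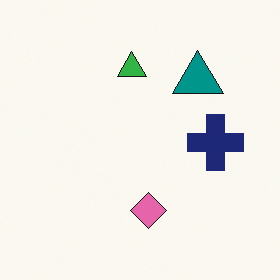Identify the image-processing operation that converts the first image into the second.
This is the original image flipped horizontally (left ↔ right).

The navy cross is in the left of the first image and the right of the second — shapes on opposite sides of the vertical midline have swapped in a mirror flip.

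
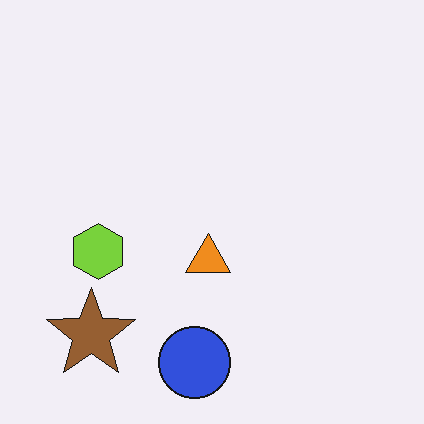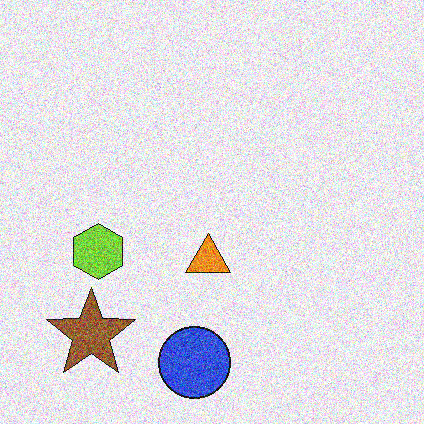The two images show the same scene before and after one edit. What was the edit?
The image was degraded with strong gaussian noise.

Random speckle covers the whole image, including the flat background.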